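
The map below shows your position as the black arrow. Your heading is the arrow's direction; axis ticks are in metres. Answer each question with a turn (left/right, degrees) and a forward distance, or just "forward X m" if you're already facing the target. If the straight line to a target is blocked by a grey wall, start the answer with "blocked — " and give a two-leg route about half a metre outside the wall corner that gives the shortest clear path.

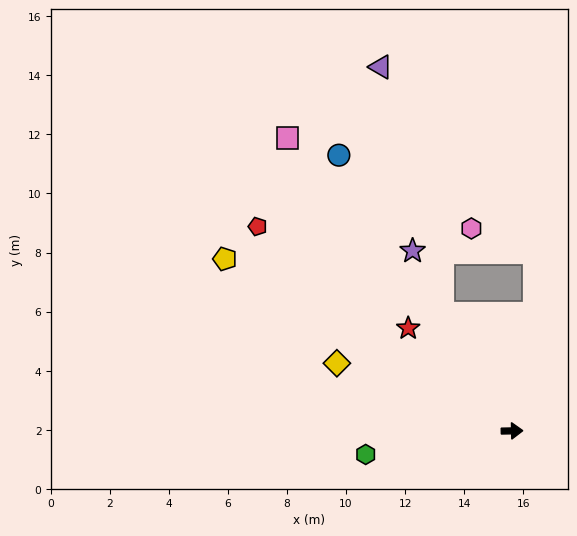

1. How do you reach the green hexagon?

turn right 172°, forward 5.0 m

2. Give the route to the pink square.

turn left 126°, forward 12.5 m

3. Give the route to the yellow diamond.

turn left 158°, forward 6.4 m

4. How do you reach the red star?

turn left 134°, forward 4.9 m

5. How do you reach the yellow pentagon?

turn left 148°, forward 11.3 m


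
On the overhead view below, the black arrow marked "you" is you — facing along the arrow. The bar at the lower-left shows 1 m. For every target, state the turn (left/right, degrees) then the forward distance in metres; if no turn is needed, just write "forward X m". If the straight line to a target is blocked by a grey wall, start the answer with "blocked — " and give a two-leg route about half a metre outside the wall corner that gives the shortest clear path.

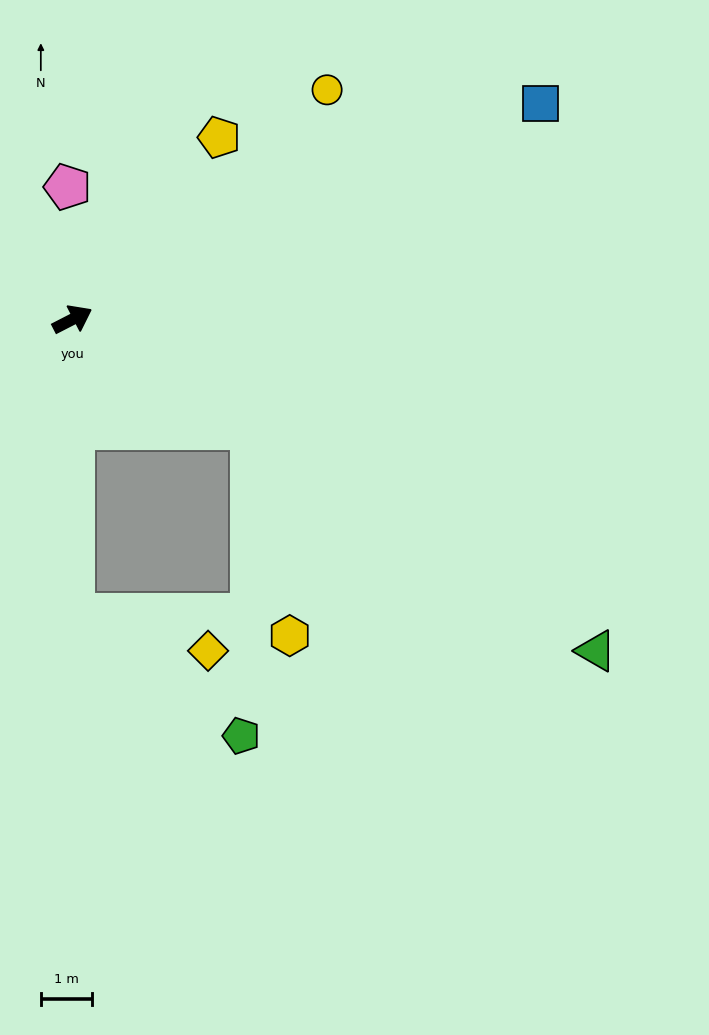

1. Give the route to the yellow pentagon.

turn left 24°, forward 4.6 m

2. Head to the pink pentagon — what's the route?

turn left 65°, forward 2.6 m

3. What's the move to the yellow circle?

turn left 15°, forward 6.7 m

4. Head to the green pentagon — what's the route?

blocked — turn right 117°, forward 5.8 m, then turn left 54°, forward 4.1 m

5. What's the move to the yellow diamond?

blocked — turn right 117°, forward 5.8 m, then turn left 75°, forward 2.8 m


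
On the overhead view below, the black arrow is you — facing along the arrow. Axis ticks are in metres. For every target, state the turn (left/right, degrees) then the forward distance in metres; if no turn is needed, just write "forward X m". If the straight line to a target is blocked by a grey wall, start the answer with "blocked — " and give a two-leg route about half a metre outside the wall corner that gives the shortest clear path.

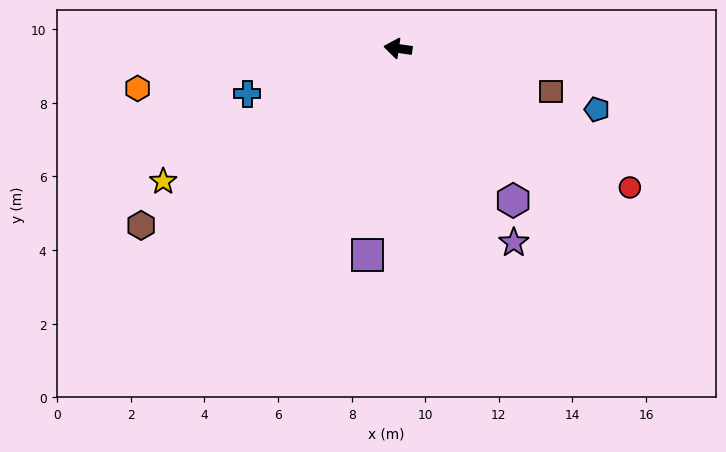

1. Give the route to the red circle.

turn left 157°, forward 7.3 m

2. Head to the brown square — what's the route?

turn left 172°, forward 4.3 m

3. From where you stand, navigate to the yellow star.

turn left 38°, forward 7.3 m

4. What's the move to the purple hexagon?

turn left 135°, forward 5.2 m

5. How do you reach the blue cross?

turn left 25°, forward 4.3 m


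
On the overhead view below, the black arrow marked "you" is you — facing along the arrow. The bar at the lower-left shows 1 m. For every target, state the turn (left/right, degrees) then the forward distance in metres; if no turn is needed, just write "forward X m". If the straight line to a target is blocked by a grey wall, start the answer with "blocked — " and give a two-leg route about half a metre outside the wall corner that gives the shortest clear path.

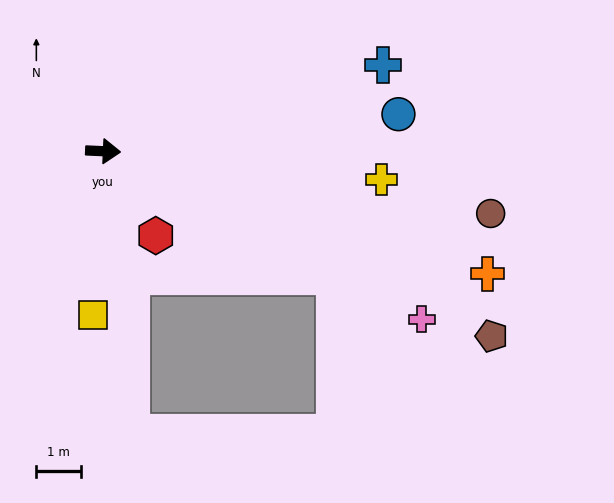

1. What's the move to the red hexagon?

turn right 55°, forward 2.2 m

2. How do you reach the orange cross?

turn right 15°, forward 9.0 m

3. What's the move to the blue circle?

turn left 10°, forward 6.7 m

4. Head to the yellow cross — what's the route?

turn right 3°, forward 6.3 m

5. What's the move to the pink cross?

turn right 25°, forward 8.1 m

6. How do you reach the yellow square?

turn right 91°, forward 3.7 m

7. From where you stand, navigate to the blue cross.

turn left 20°, forward 6.5 m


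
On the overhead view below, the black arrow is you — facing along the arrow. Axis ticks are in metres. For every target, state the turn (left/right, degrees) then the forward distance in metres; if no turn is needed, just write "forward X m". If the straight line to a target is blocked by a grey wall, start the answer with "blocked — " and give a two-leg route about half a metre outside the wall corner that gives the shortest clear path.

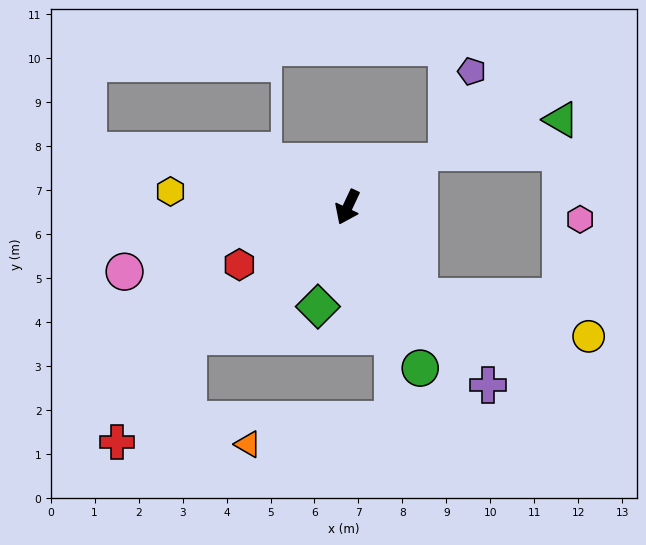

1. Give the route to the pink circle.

turn right 49°, forward 5.3 m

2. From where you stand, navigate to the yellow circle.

blocked — turn left 64°, forward 2.6 m, then turn left 38°, forward 4.0 m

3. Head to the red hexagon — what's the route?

turn right 37°, forward 2.8 m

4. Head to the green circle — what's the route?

turn left 49°, forward 4.0 m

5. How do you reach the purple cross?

turn left 64°, forward 5.2 m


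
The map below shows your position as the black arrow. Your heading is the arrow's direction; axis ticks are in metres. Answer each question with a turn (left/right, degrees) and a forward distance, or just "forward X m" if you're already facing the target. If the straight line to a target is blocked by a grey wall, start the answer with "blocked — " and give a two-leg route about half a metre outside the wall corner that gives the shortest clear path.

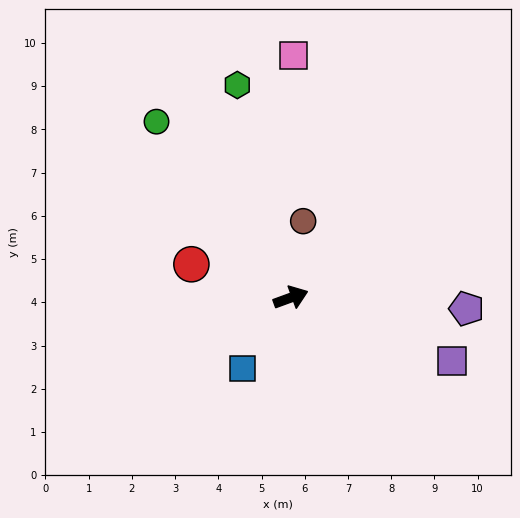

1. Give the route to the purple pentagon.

turn right 24°, forward 4.1 m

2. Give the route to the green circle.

turn left 107°, forward 5.1 m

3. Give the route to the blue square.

turn right 144°, forward 2.0 m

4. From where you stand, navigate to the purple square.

turn right 42°, forward 4.0 m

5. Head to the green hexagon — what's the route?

turn left 84°, forward 5.1 m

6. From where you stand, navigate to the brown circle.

turn left 61°, forward 1.8 m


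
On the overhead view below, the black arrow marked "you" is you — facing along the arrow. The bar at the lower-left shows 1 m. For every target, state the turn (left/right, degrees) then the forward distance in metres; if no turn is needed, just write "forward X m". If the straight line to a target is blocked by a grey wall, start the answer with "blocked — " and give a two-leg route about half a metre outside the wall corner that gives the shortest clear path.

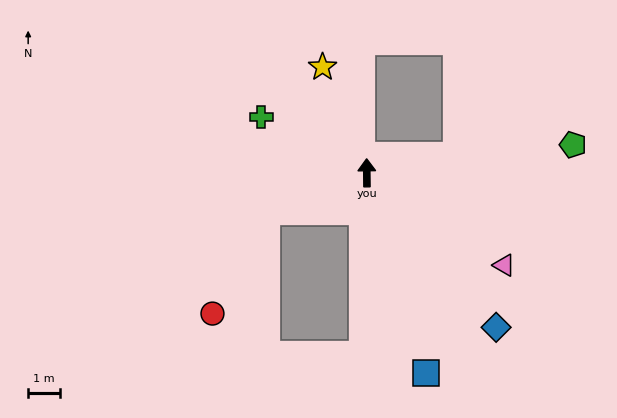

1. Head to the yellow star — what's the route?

turn left 22°, forward 3.6 m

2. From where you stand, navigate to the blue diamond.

turn right 141°, forward 6.3 m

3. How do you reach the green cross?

turn left 61°, forward 3.7 m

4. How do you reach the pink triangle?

turn right 125°, forward 5.2 m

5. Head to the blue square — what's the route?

turn right 164°, forward 6.5 m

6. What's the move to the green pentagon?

turn right 83°, forward 6.5 m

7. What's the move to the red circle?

blocked — turn left 111°, forward 3.4 m, then turn left 40°, forward 3.6 m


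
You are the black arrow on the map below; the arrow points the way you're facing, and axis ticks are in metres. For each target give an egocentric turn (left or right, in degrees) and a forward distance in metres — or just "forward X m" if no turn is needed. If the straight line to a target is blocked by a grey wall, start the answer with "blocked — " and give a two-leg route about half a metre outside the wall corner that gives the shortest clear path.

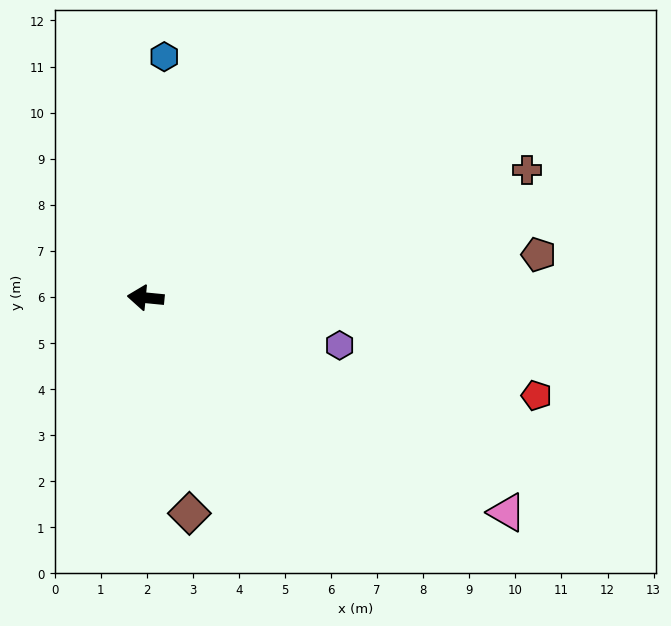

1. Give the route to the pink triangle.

turn left 155°, forward 9.1 m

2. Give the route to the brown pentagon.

turn right 168°, forward 8.6 m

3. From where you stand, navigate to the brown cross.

turn right 156°, forward 8.7 m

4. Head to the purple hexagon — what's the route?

turn left 172°, forward 4.3 m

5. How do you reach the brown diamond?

turn left 107°, forward 4.8 m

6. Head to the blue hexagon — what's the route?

turn right 89°, forward 5.3 m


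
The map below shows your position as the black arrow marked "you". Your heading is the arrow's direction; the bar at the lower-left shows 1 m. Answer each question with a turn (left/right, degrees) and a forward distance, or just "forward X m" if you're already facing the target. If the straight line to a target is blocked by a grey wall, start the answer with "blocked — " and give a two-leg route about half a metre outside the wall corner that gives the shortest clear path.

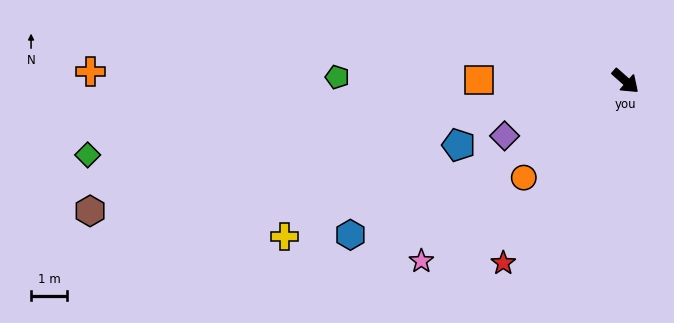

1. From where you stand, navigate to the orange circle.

turn right 95°, forward 3.9 m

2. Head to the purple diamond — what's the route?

turn right 114°, forward 3.7 m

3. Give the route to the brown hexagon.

turn right 125°, forward 15.2 m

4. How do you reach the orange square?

turn right 139°, forward 4.1 m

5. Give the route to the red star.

turn right 82°, forward 6.1 m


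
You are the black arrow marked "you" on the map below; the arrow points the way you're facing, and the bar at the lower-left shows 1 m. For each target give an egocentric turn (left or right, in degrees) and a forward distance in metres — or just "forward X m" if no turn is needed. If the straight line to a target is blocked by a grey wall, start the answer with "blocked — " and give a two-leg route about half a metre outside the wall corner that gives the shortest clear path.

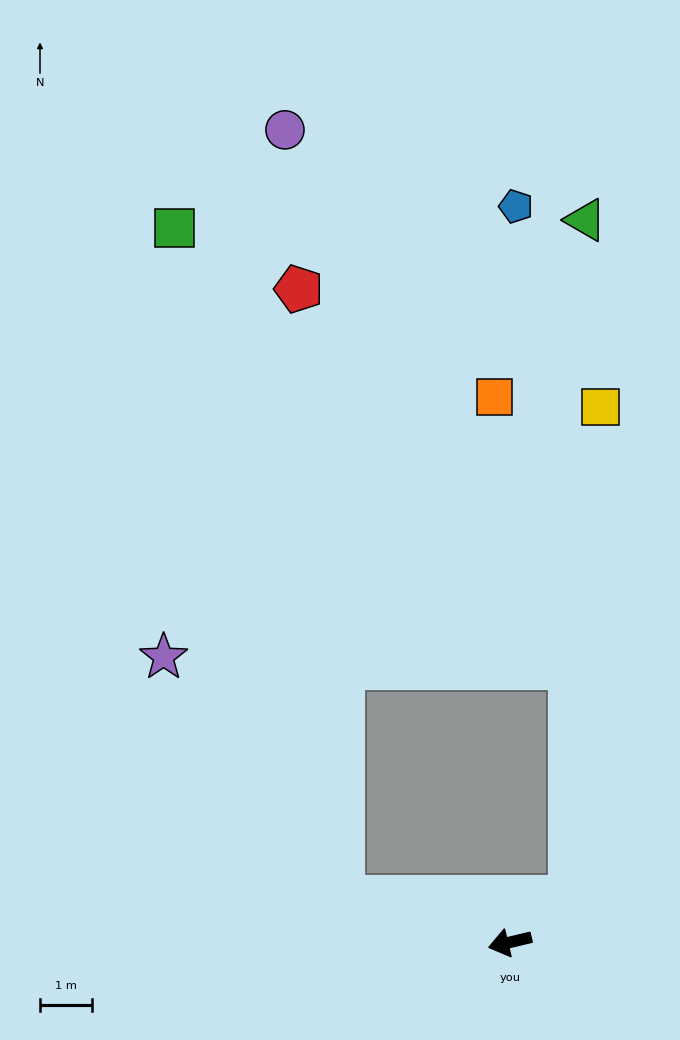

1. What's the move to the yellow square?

blocked — turn right 156°, forward 1.5 m, then turn left 49°, forward 9.5 m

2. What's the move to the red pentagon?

blocked — turn right 28°, forward 3.4 m, then turn right 71°, forward 11.8 m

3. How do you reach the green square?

blocked — turn right 28°, forward 3.4 m, then turn right 61°, forward 13.4 m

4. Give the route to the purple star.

blocked — turn right 28°, forward 3.4 m, then turn right 39°, forward 5.8 m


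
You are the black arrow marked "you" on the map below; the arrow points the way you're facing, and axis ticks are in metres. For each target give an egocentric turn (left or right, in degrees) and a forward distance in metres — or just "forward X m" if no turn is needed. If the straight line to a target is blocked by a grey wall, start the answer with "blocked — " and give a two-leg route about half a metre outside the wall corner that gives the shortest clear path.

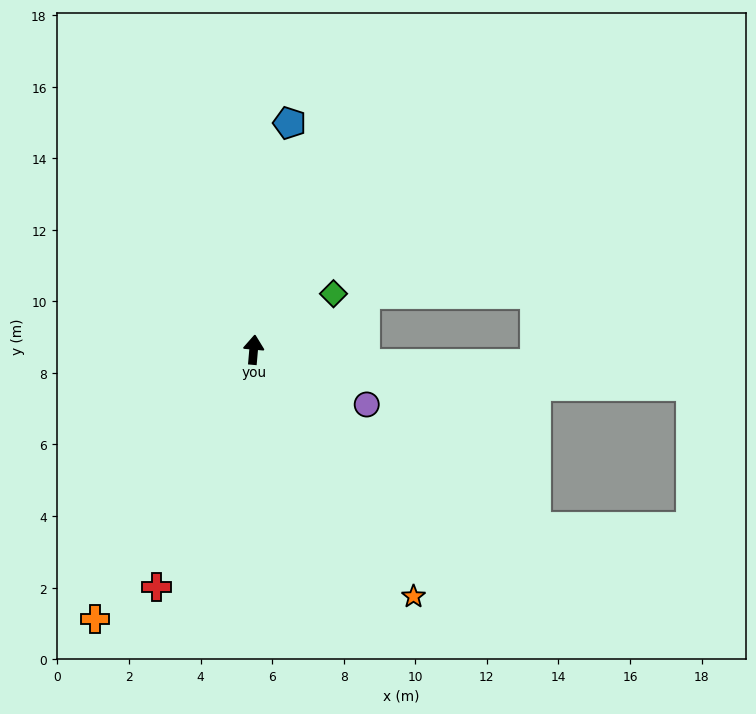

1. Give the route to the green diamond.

turn right 50°, forward 2.7 m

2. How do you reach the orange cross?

turn left 154°, forward 8.7 m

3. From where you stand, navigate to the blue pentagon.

turn right 4°, forward 6.4 m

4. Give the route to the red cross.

turn left 163°, forward 7.2 m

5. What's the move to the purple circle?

turn right 111°, forward 3.5 m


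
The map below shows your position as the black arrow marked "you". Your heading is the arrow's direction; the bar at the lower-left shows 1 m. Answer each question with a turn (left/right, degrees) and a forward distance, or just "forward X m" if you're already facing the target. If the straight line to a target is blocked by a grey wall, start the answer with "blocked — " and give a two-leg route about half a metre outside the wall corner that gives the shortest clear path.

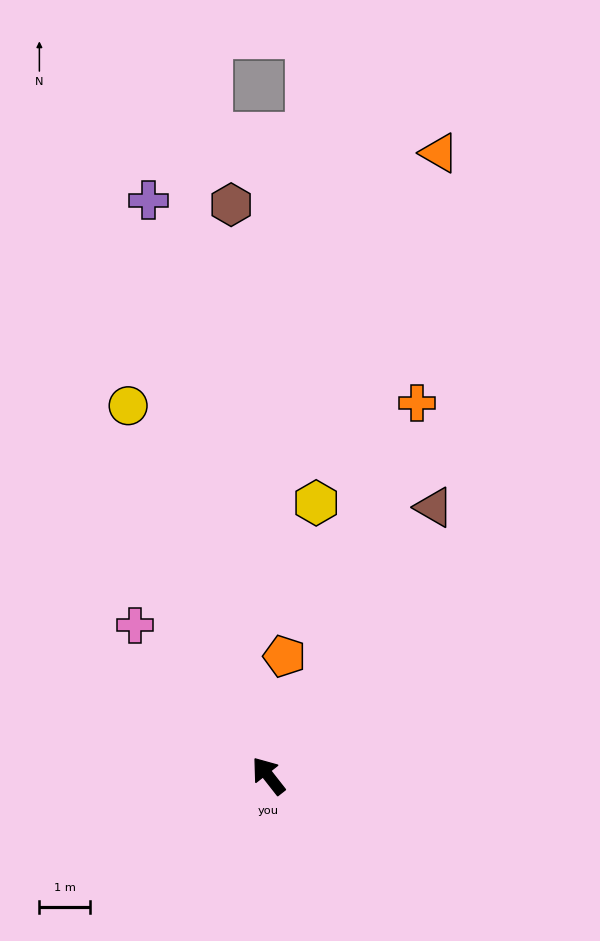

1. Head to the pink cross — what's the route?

turn left 3°, forward 4.0 m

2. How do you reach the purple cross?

turn right 26°, forward 11.7 m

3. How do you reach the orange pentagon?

turn right 46°, forward 2.4 m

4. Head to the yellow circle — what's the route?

turn right 17°, forward 7.8 m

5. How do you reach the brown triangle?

turn right 70°, forward 6.3 m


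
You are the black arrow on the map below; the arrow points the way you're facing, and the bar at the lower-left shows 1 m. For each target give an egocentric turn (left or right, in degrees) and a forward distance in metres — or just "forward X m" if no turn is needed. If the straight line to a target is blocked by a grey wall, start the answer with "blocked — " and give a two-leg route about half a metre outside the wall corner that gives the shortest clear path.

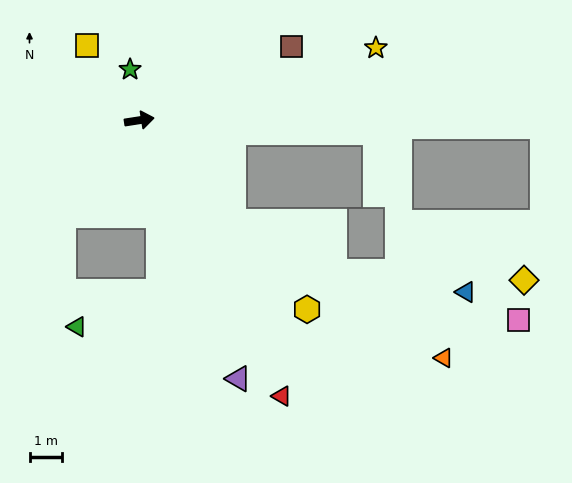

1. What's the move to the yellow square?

turn left 116°, forward 2.8 m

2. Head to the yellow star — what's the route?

turn left 8°, forward 7.6 m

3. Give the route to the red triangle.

turn right 72°, forward 9.6 m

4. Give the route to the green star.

turn left 91°, forward 1.6 m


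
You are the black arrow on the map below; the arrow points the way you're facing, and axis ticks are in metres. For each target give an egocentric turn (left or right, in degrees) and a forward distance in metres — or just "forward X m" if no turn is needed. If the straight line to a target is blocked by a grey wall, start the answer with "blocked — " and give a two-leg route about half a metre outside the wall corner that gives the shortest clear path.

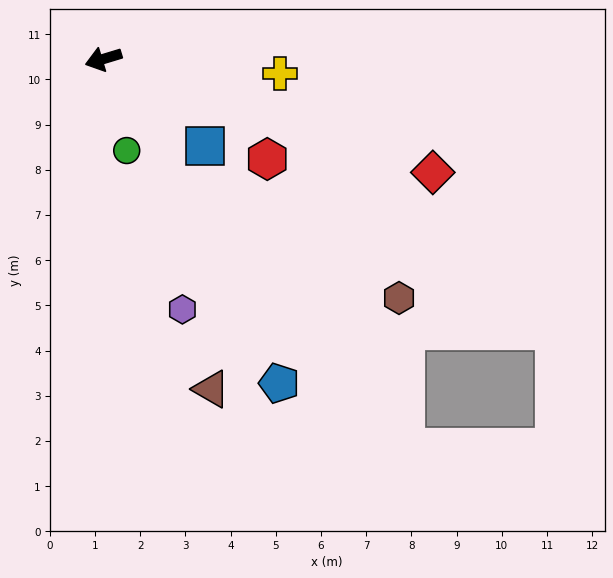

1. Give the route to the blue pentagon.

turn left 102°, forward 8.2 m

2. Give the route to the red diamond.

turn left 144°, forward 7.7 m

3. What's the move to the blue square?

turn left 123°, forward 3.0 m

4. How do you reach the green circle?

turn left 87°, forward 2.1 m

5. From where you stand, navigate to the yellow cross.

turn left 158°, forward 3.9 m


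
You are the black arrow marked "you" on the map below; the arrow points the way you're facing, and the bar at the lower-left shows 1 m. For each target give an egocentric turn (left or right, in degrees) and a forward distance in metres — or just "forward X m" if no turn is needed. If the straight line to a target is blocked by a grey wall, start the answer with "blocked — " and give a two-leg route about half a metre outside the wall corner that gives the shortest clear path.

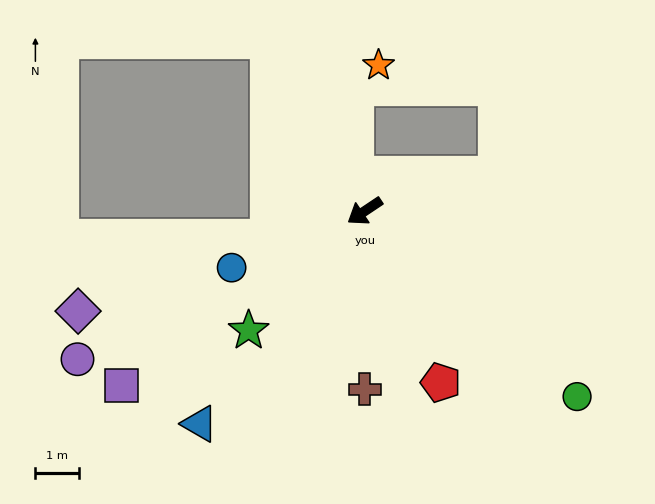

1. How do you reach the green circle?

turn left 105°, forward 6.5 m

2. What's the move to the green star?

turn left 12°, forward 3.8 m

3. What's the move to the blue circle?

turn right 11°, forward 3.3 m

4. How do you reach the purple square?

forward 6.8 m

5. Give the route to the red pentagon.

turn left 80°, forward 4.3 m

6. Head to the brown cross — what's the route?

turn left 56°, forward 4.1 m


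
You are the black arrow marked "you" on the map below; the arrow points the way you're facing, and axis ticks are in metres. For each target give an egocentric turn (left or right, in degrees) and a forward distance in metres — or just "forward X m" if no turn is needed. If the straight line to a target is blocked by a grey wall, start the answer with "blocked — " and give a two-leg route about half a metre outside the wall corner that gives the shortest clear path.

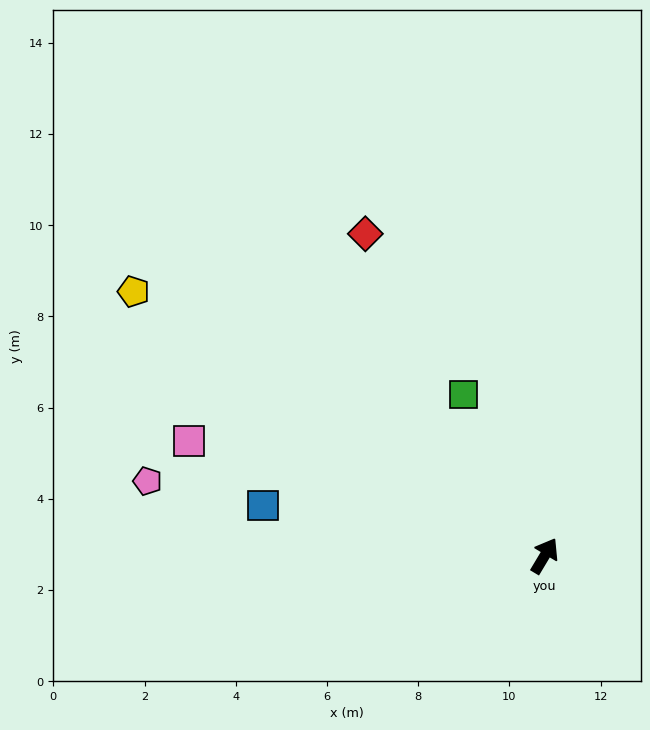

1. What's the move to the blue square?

turn left 111°, forward 6.3 m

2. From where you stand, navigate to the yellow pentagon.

turn left 88°, forward 10.7 m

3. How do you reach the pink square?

turn left 103°, forward 8.2 m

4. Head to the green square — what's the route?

turn left 58°, forward 4.0 m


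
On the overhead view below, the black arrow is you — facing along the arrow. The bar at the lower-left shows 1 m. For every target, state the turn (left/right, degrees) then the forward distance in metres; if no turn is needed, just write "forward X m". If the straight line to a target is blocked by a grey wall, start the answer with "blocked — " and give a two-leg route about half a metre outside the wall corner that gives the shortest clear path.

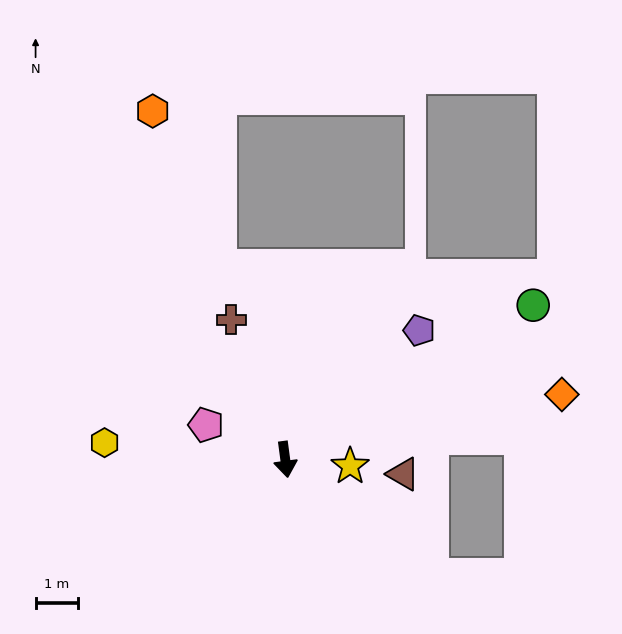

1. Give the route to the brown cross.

turn right 167°, forward 3.6 m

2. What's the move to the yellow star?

turn left 77°, forward 1.6 m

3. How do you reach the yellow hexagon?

turn right 103°, forward 4.3 m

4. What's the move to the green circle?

turn left 114°, forward 7.0 m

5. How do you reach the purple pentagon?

turn left 126°, forward 4.4 m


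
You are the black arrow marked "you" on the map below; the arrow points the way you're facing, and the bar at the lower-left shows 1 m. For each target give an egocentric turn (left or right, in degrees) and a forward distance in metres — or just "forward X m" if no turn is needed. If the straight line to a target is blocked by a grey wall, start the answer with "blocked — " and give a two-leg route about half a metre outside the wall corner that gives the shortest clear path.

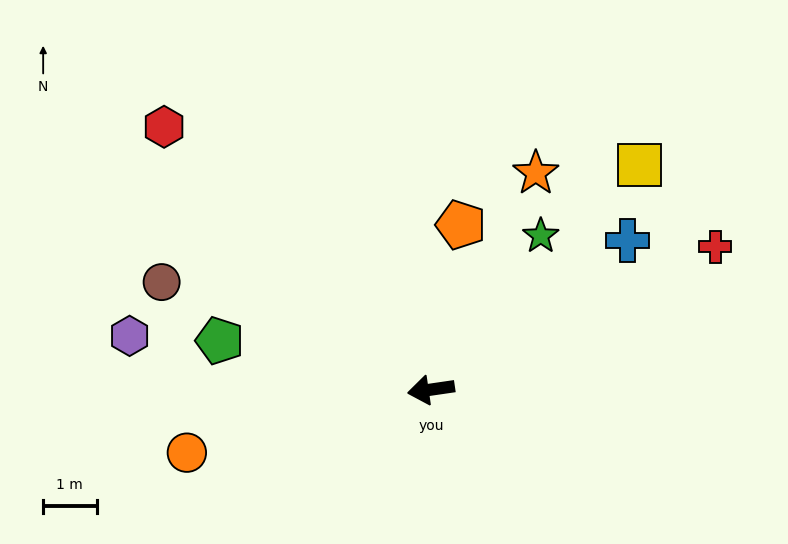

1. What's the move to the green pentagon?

turn right 21°, forward 4.1 m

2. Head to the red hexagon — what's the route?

turn right 53°, forward 7.0 m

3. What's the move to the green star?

turn right 134°, forward 3.5 m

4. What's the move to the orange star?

turn right 124°, forward 4.5 m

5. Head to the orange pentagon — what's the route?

turn right 109°, forward 3.1 m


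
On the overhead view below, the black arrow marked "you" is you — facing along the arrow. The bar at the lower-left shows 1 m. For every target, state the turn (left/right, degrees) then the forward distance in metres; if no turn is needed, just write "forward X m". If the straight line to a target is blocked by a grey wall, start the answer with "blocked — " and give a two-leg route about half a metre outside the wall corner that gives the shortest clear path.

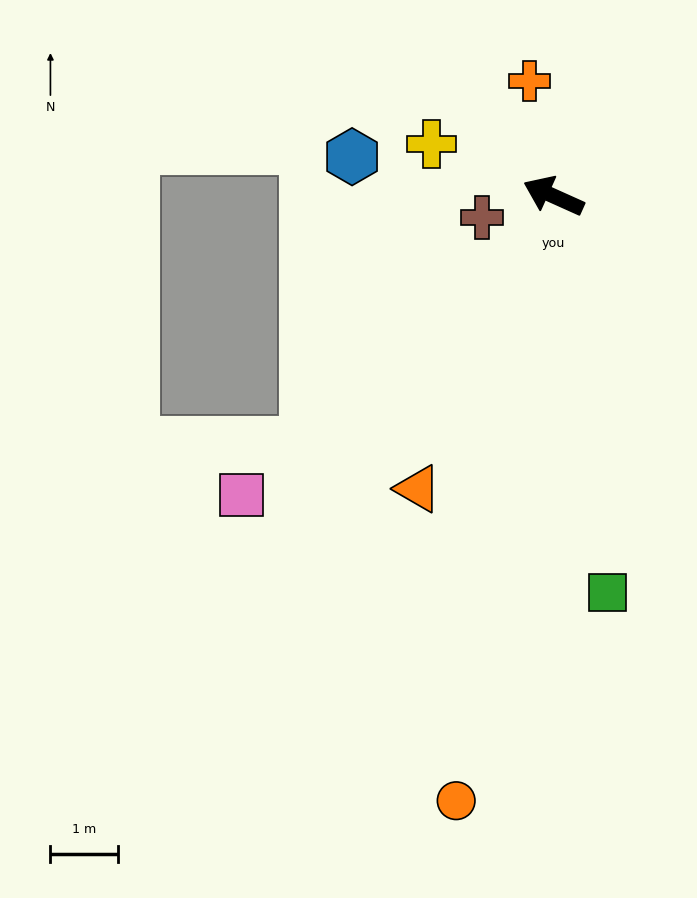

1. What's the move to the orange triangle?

turn left 89°, forward 4.8 m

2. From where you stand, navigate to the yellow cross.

forward 2.0 m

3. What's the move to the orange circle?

turn left 105°, forward 9.1 m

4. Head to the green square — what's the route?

turn left 122°, forward 5.9 m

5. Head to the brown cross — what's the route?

turn left 41°, forward 1.1 m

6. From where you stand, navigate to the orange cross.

turn right 54°, forward 1.7 m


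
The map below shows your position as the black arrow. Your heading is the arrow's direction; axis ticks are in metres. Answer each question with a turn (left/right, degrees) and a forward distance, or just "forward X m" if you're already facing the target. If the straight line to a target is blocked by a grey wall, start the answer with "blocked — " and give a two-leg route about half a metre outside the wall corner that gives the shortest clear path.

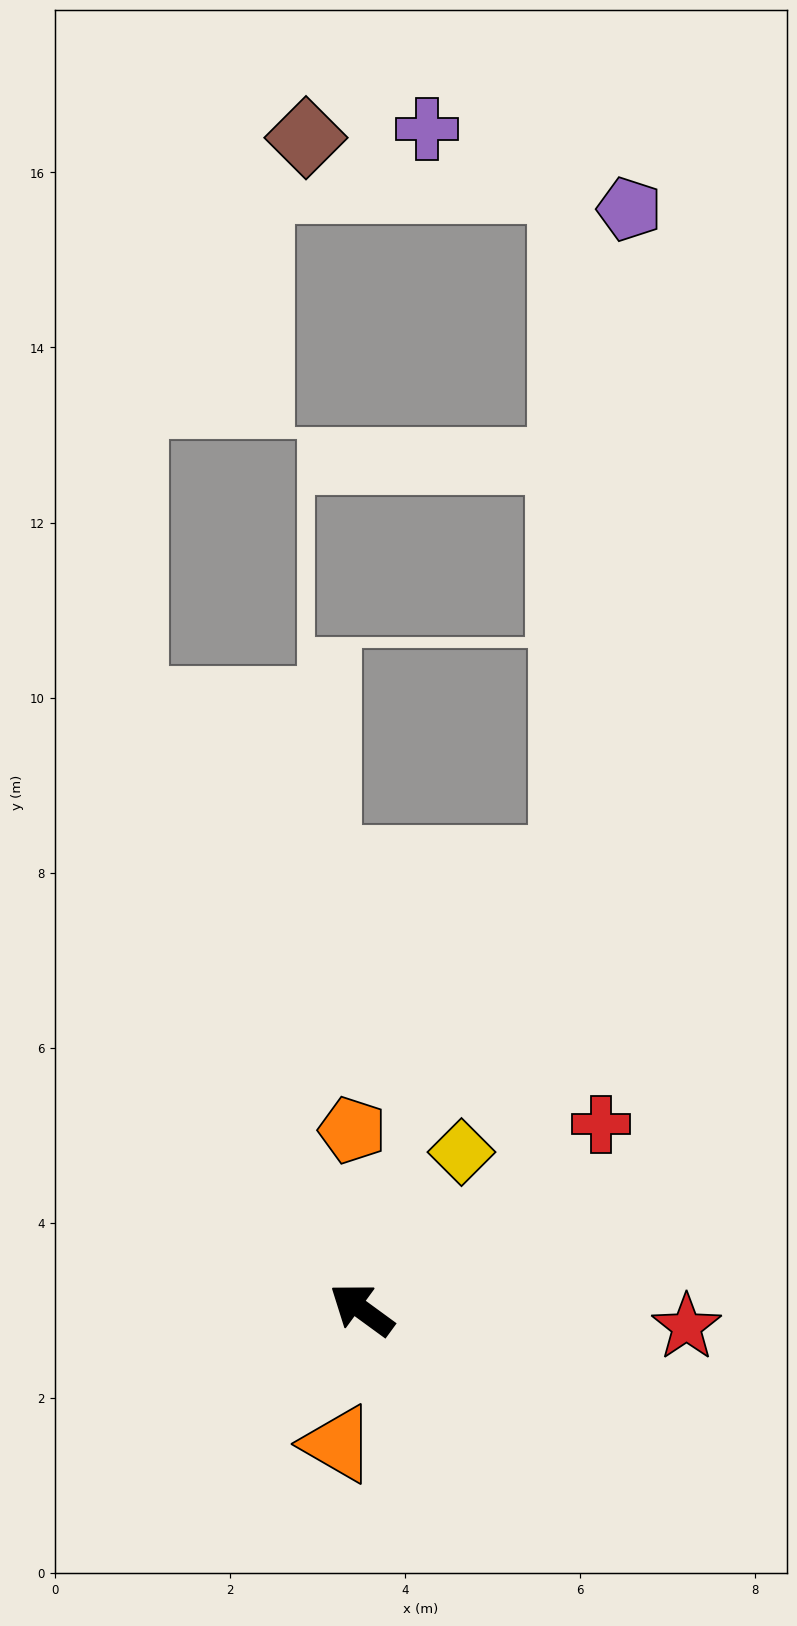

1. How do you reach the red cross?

turn right 106°, forward 3.5 m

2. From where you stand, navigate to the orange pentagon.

turn right 51°, forward 2.1 m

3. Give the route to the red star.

turn right 147°, forward 3.7 m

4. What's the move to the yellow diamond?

turn right 86°, forward 2.1 m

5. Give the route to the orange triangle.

turn left 116°, forward 1.6 m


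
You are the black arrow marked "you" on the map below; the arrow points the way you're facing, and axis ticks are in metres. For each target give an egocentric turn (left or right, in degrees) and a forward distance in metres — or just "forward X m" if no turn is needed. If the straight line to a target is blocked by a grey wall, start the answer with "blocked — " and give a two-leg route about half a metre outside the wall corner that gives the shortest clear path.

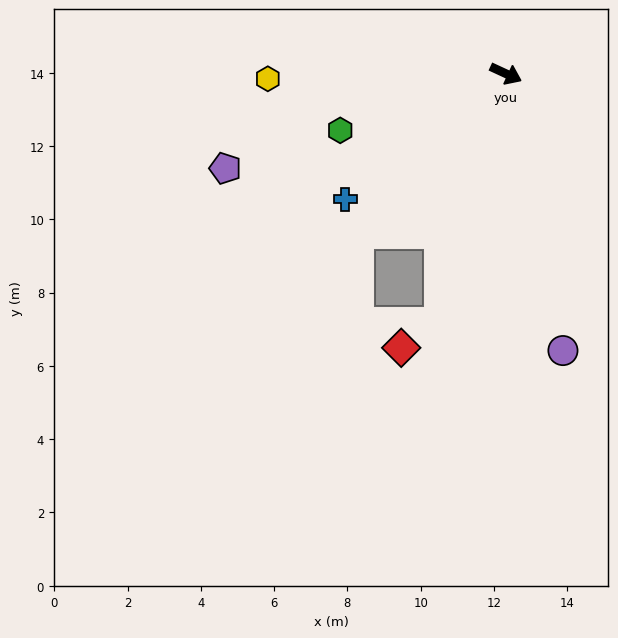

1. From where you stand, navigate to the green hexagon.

turn right 136°, forward 4.8 m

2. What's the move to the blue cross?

turn right 117°, forward 5.6 m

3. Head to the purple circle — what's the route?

turn right 54°, forward 7.7 m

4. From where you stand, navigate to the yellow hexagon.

turn right 154°, forward 6.5 m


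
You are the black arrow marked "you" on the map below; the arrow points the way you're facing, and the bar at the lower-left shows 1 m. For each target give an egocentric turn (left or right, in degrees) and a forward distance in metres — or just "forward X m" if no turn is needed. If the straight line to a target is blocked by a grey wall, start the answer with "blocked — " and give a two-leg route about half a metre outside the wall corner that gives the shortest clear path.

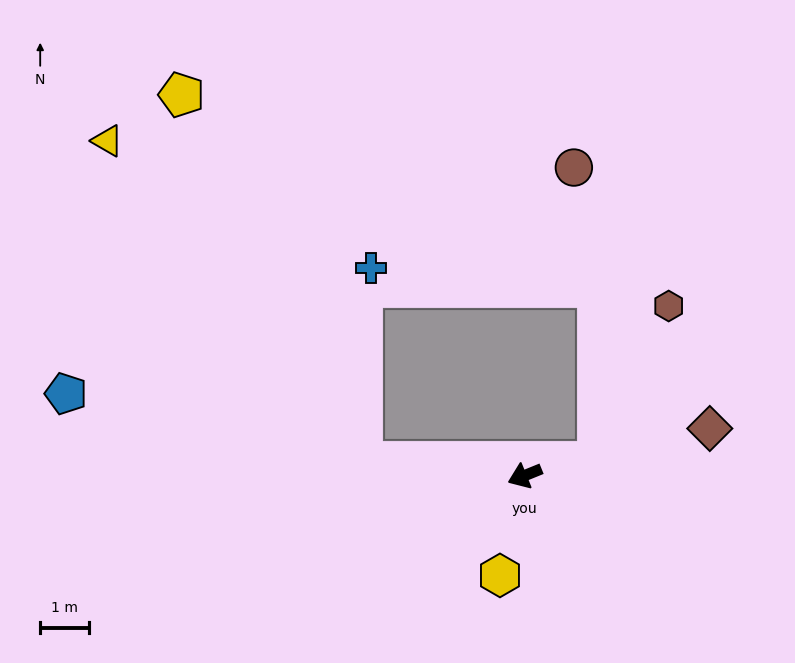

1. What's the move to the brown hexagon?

blocked — turn left 169°, forward 1.5 m, then turn left 54°, forward 3.5 m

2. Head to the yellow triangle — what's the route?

blocked — turn right 27°, forward 3.4 m, then turn right 47°, forward 8.5 m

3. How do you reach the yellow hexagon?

turn left 54°, forward 2.1 m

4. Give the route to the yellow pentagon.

blocked — turn right 27°, forward 3.4 m, then turn right 59°, forward 8.5 m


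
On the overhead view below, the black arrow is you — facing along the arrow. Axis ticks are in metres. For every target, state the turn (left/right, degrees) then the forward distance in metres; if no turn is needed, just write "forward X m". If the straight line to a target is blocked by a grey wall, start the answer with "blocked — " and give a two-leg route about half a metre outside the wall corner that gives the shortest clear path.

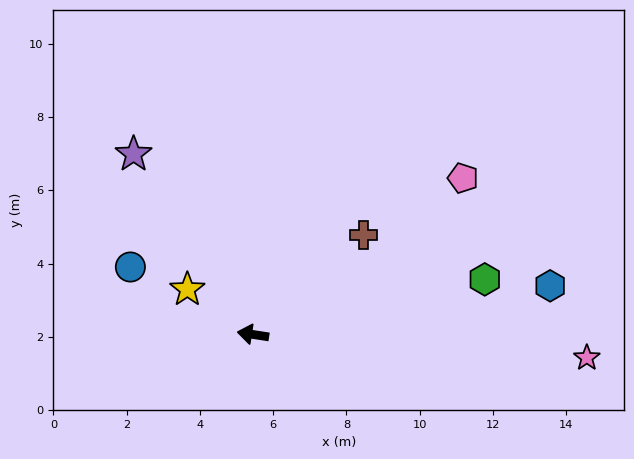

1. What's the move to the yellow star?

turn right 26°, forward 2.2 m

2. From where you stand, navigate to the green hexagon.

turn right 158°, forward 6.5 m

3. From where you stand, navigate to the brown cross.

turn right 129°, forward 4.1 m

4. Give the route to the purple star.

turn right 48°, forward 5.9 m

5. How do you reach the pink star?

turn right 175°, forward 9.1 m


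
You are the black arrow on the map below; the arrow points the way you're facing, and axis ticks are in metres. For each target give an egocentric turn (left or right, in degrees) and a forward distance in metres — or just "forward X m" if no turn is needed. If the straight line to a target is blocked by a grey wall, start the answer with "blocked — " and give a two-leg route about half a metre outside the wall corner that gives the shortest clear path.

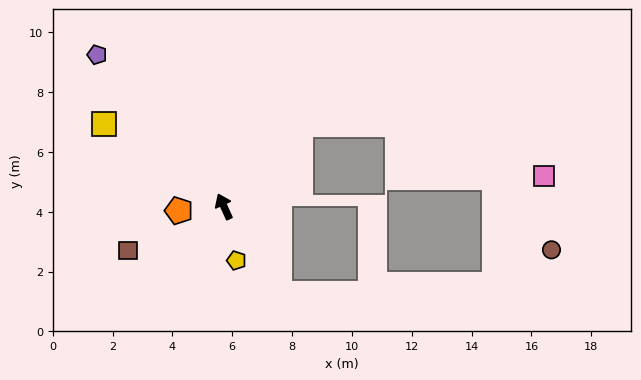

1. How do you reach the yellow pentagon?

turn left 169°, forward 1.9 m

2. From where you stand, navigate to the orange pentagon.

turn left 71°, forward 1.5 m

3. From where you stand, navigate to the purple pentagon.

turn left 15°, forward 6.6 m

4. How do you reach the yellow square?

turn left 31°, forward 4.9 m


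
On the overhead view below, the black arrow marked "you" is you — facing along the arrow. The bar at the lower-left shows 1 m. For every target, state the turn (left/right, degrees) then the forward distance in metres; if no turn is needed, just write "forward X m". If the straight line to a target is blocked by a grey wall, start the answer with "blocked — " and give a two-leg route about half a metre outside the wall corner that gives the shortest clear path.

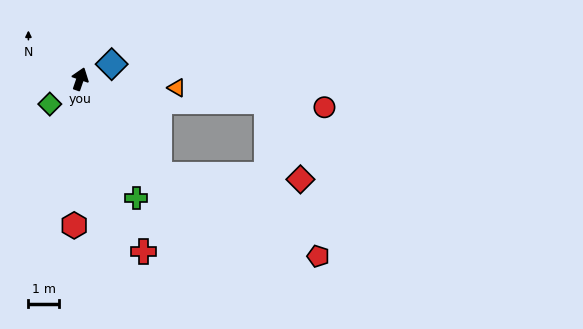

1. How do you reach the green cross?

turn right 136°, forward 4.3 m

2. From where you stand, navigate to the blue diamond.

turn right 46°, forward 1.1 m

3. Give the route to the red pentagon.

blocked — turn right 121°, forward 4.1 m, then turn left 23°, forward 5.8 m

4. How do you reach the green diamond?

turn left 149°, forward 1.3 m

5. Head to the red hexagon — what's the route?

turn right 163°, forward 4.8 m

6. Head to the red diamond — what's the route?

blocked — turn right 121°, forward 4.1 m, then turn left 48°, forward 4.6 m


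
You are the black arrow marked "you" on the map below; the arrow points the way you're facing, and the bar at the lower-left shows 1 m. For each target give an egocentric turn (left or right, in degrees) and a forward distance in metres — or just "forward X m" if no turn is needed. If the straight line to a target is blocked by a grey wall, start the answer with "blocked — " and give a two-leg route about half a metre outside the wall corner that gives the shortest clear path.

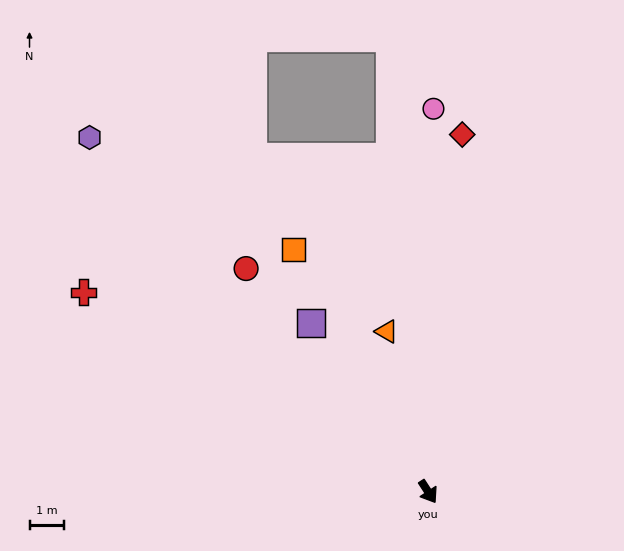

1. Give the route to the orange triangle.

turn left 162°, forward 4.8 m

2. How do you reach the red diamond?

turn left 142°, forward 10.5 m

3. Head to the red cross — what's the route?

turn right 153°, forward 11.6 m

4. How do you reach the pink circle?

turn left 146°, forward 11.2 m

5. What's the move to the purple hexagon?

turn right 169°, forward 14.3 m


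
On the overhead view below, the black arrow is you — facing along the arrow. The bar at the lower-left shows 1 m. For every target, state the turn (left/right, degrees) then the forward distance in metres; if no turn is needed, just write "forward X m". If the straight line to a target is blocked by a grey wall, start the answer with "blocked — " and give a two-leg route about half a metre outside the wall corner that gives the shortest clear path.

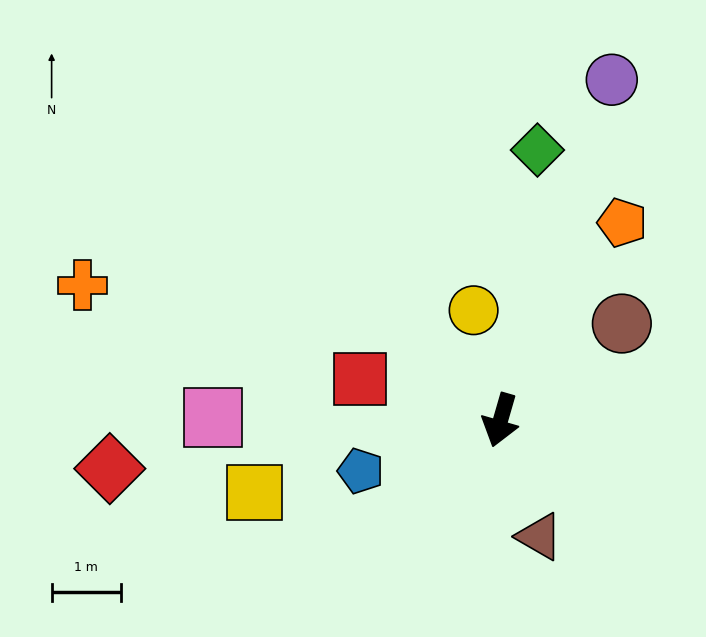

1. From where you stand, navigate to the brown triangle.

turn left 35°, forward 1.8 m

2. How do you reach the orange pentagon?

turn left 164°, forward 3.3 m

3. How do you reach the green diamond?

turn right 172°, forward 3.9 m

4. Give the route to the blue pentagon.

turn right 54°, forward 2.1 m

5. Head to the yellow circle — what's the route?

turn right 150°, forward 1.6 m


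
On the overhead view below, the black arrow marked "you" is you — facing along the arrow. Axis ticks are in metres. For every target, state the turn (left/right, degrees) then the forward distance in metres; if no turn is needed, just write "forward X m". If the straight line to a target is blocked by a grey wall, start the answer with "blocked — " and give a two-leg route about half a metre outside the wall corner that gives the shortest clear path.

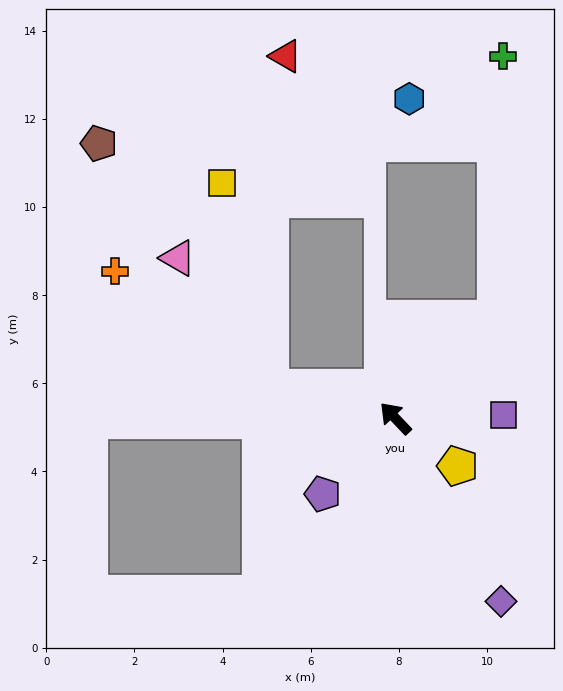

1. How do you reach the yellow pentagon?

turn right 171°, forward 1.8 m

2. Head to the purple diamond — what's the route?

turn left 166°, forward 4.8 m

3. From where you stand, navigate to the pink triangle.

blocked — turn left 33°, forward 2.9 m, then turn right 41°, forward 3.6 m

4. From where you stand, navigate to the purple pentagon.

turn left 93°, forward 2.4 m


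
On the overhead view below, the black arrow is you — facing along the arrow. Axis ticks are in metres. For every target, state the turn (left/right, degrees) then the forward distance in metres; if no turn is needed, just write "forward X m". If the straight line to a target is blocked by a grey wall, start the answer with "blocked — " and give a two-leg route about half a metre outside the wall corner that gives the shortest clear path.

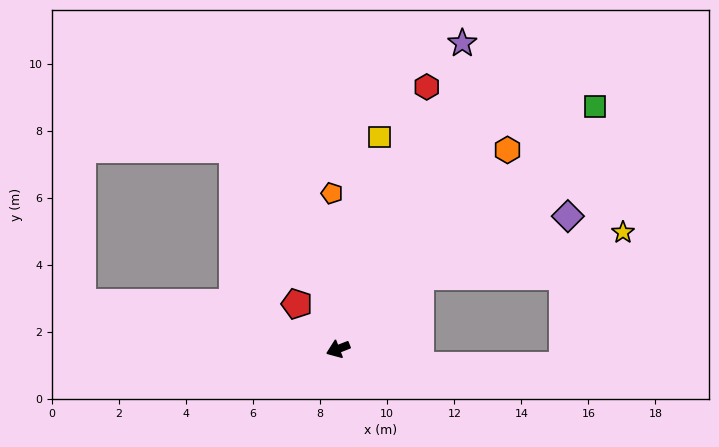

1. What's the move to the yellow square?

turn right 122°, forward 6.4 m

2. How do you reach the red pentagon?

turn right 69°, forward 1.8 m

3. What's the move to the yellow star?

blocked — turn right 159°, forward 3.3 m, then turn right 30°, forward 6.2 m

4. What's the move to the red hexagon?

turn right 130°, forward 8.3 m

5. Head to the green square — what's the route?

turn right 158°, forward 10.5 m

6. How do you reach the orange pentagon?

turn right 109°, forward 4.6 m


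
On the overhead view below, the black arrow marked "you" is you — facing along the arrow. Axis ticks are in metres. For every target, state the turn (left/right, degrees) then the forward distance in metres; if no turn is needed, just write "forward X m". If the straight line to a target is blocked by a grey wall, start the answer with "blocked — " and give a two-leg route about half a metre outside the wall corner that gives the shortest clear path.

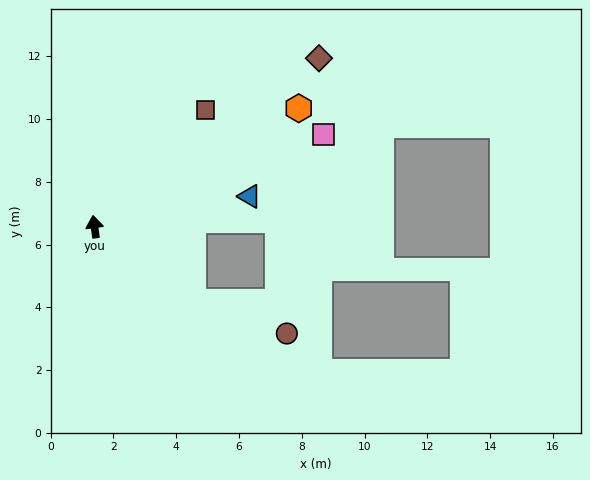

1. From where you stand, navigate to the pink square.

turn right 76°, forward 7.9 m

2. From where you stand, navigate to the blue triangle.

turn right 87°, forward 5.0 m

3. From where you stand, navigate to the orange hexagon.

turn right 68°, forward 7.5 m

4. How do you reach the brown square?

turn right 51°, forward 5.1 m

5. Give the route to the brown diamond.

turn right 61°, forward 8.9 m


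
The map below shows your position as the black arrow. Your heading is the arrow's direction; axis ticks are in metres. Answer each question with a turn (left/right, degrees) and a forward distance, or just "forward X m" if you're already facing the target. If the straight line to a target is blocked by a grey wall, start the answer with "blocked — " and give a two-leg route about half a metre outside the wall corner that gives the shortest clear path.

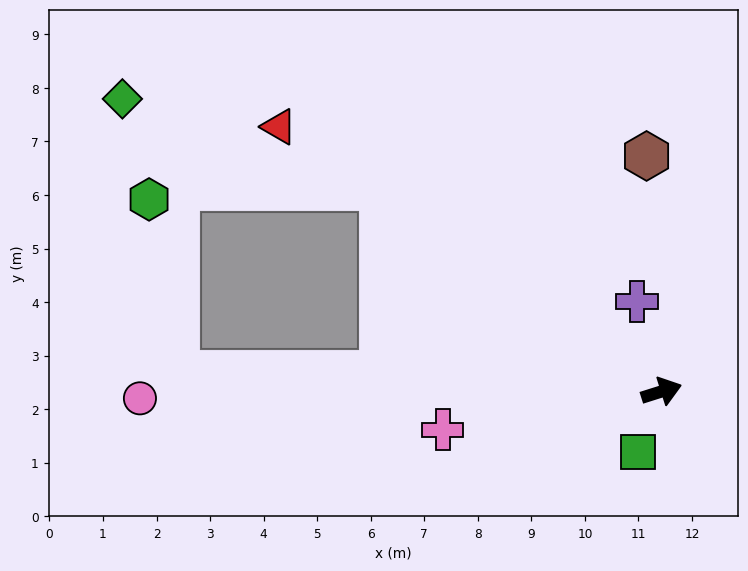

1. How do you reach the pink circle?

turn left 163°, forward 9.7 m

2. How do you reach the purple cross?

turn left 88°, forward 1.7 m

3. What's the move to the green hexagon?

blocked — turn left 160°, forward 9.1 m, then turn right 78°, forward 3.3 m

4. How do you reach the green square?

turn right 129°, forward 1.2 m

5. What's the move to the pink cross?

turn left 172°, forward 4.2 m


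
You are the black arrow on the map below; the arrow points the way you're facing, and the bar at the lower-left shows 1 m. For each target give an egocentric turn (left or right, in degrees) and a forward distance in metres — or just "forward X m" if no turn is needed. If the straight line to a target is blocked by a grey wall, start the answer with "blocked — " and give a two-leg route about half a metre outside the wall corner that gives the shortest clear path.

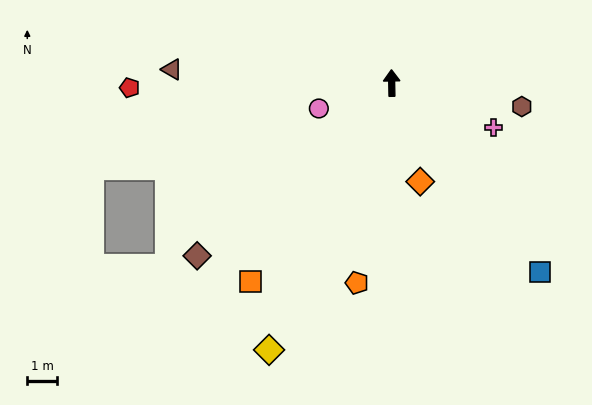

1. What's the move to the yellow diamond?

turn left 154°, forward 9.9 m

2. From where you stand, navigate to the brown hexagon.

turn right 101°, forward 4.5 m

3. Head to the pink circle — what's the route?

turn left 108°, forward 2.6 m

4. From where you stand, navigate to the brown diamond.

turn left 131°, forward 8.8 m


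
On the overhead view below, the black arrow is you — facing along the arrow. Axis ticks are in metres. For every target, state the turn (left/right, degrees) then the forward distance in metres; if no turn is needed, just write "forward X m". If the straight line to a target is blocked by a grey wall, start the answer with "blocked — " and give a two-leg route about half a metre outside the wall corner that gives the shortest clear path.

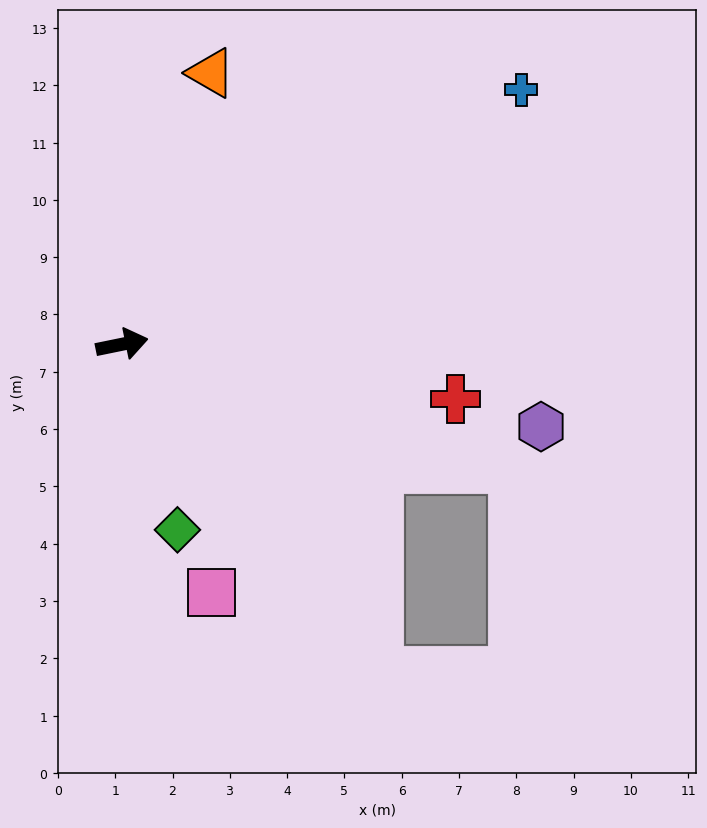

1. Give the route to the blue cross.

turn left 21°, forward 8.3 m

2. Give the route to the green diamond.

turn right 85°, forward 3.4 m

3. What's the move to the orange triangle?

turn left 60°, forward 5.0 m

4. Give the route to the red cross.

turn right 21°, forward 5.9 m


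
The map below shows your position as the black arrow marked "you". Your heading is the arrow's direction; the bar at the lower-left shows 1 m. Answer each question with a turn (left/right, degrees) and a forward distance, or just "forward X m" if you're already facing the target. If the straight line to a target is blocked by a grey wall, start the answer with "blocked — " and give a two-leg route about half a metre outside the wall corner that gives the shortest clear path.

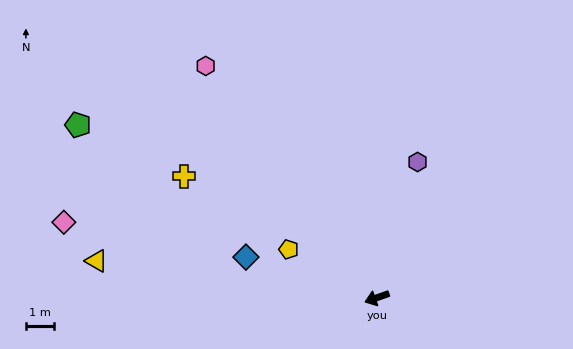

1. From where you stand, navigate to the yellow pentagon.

turn right 48°, forward 3.6 m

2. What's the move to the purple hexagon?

turn right 126°, forward 5.0 m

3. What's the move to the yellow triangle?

turn right 27°, forward 10.1 m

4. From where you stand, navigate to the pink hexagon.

turn right 73°, forward 10.3 m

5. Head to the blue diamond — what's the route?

turn right 37°, forward 4.9 m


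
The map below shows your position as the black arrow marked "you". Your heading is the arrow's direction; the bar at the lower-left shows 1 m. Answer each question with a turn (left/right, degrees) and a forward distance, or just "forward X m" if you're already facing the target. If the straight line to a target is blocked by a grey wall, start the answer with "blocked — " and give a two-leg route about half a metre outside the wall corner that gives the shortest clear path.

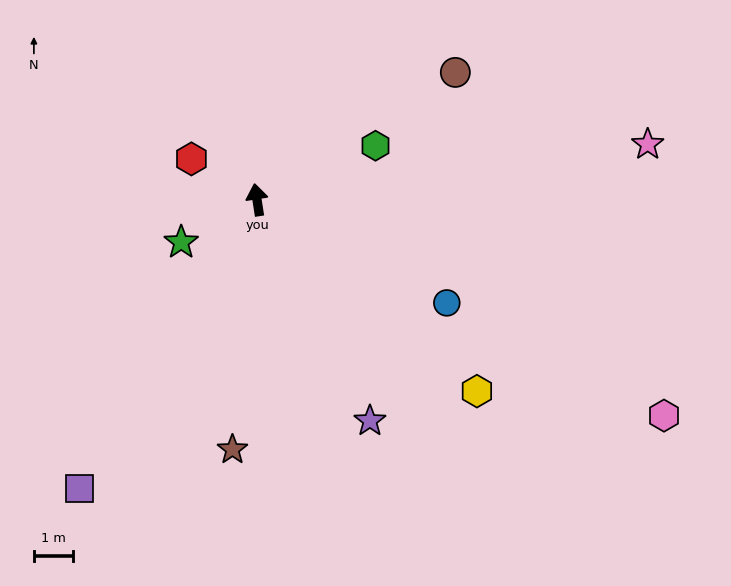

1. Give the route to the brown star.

turn left 166°, forward 6.4 m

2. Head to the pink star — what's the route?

turn right 91°, forward 10.0 m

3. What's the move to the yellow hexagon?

turn right 140°, forward 7.4 m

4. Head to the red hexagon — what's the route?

turn left 49°, forward 2.0 m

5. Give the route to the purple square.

turn left 140°, forward 8.6 m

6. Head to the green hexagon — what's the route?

turn right 74°, forward 3.3 m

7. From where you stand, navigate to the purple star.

turn right 162°, forward 6.3 m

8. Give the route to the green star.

turn left 110°, forward 2.2 m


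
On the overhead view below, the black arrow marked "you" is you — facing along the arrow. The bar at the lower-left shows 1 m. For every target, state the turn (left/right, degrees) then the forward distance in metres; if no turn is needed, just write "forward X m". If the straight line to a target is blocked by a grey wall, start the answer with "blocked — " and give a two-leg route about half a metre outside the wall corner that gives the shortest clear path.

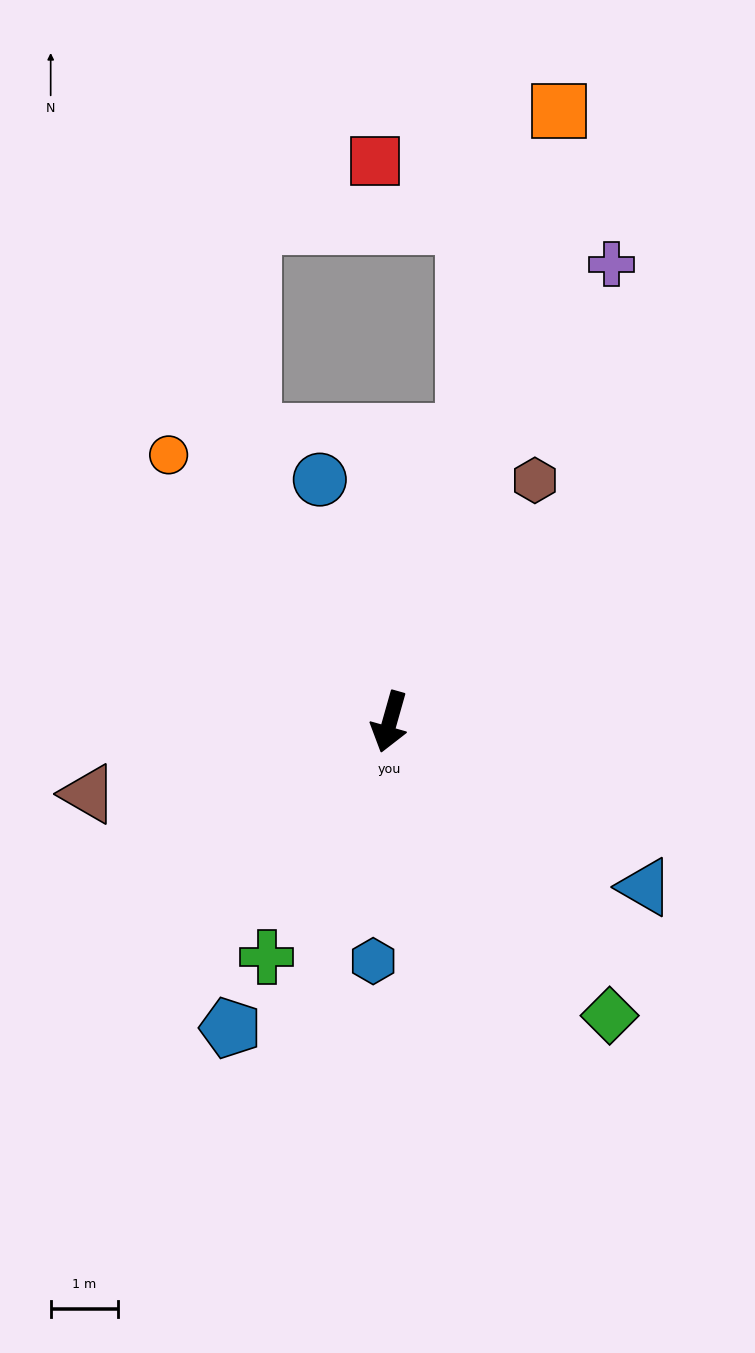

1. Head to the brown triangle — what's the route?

turn right 61°, forward 4.6 m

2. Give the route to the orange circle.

turn right 125°, forward 5.1 m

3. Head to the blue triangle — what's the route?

turn left 73°, forward 4.5 m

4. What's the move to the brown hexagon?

turn left 165°, forward 4.2 m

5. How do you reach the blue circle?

turn right 148°, forward 3.7 m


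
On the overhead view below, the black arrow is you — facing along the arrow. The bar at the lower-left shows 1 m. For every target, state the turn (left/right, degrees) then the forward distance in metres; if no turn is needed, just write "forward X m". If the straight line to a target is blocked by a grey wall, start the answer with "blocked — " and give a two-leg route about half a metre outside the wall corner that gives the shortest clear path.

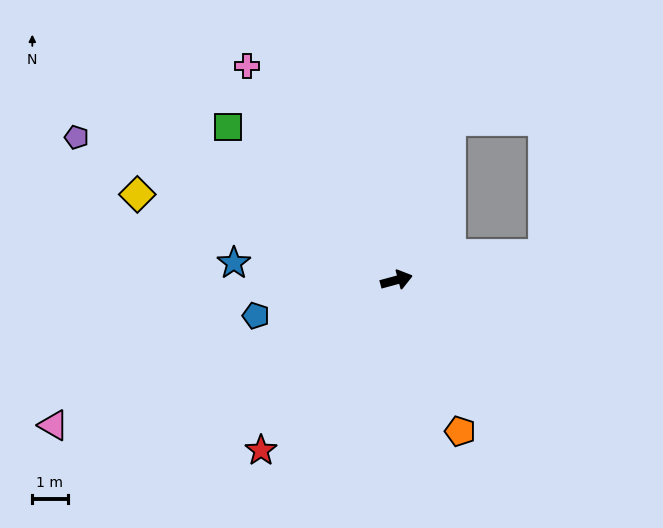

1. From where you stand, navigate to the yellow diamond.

turn left 147°, forward 7.7 m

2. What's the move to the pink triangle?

turn right 172°, forward 10.6 m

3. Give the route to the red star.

turn right 144°, forward 6.2 m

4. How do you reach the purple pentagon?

turn left 141°, forward 9.9 m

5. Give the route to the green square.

turn left 123°, forward 6.5 m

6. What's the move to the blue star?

turn left 159°, forward 4.6 m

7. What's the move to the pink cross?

turn left 110°, forward 7.4 m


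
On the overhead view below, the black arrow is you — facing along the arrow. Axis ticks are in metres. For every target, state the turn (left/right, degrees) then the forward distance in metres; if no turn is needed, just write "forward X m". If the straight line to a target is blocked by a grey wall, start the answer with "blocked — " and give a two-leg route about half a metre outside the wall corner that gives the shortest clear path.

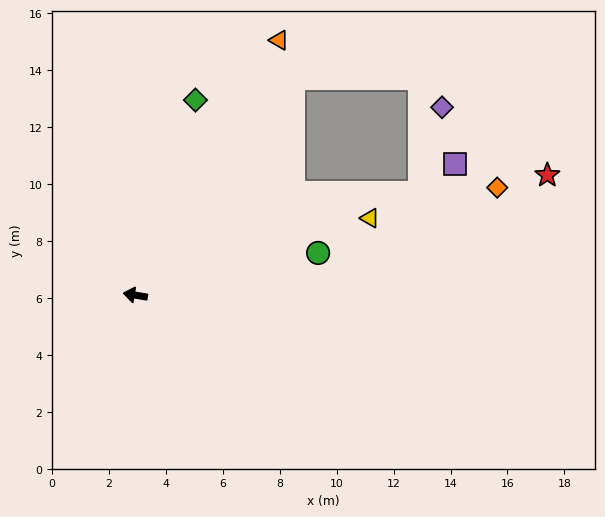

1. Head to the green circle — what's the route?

turn right 157°, forward 6.6 m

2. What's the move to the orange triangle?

turn right 110°, forward 10.3 m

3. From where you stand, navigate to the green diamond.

turn right 98°, forward 7.2 m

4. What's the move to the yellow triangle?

turn right 152°, forward 8.7 m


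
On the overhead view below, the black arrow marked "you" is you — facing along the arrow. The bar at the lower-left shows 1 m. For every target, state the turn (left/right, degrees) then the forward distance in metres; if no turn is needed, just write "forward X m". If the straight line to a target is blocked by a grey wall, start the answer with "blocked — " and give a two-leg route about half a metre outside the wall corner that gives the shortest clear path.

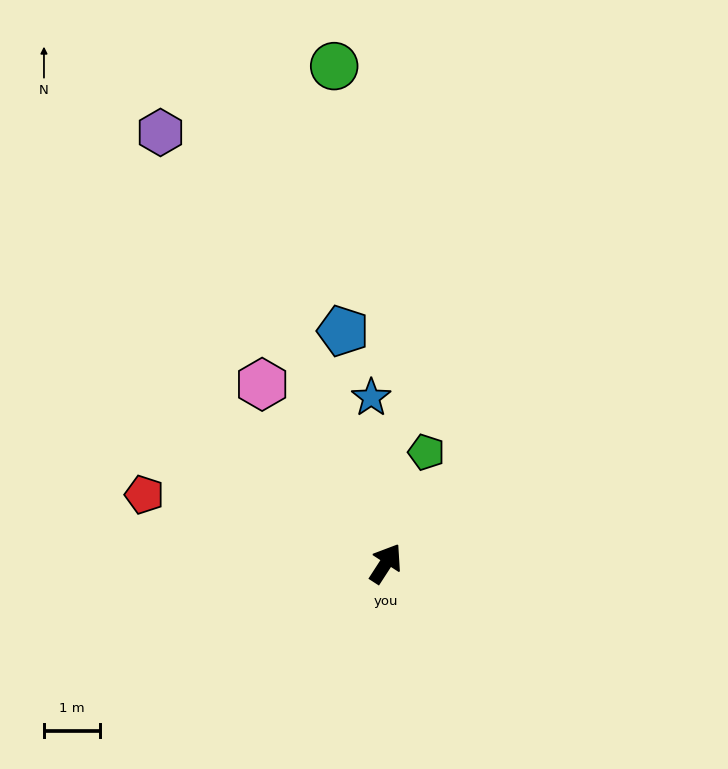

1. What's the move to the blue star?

turn left 38°, forward 3.0 m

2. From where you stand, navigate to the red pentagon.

turn left 107°, forward 4.5 m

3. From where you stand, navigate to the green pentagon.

turn left 13°, forward 2.1 m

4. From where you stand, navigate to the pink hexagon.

turn left 68°, forward 3.9 m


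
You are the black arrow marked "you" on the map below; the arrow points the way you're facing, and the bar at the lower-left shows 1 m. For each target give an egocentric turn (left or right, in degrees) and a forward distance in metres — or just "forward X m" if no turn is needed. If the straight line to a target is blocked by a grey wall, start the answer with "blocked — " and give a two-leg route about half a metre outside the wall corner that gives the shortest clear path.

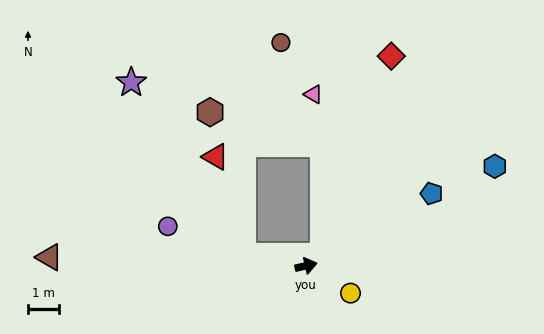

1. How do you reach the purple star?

blocked — turn left 158°, forward 2.1 m, then turn right 48°, forward 6.7 m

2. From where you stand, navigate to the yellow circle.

turn right 45°, forward 1.7 m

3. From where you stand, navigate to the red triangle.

blocked — turn left 158°, forward 2.1 m, then turn right 66°, forward 3.3 m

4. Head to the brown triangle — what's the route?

turn left 165°, forward 8.3 m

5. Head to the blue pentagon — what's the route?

turn left 17°, forward 4.7 m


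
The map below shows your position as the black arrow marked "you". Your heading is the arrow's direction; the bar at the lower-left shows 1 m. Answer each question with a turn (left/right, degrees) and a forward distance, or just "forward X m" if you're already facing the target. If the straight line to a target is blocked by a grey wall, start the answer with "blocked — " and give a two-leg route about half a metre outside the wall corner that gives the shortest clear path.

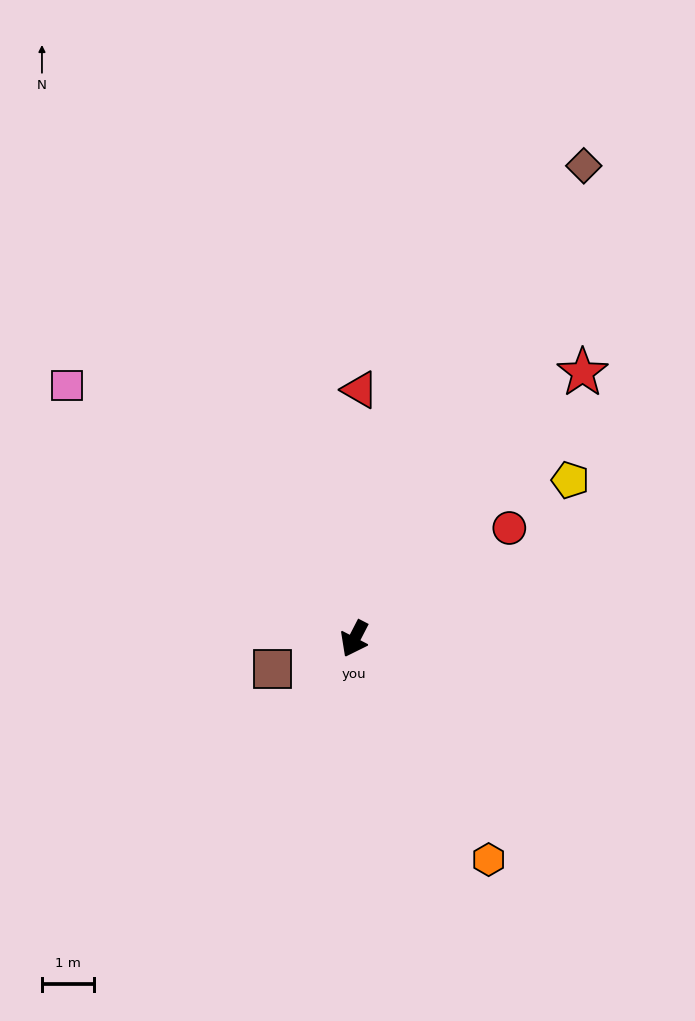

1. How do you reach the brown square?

turn right 42°, forward 1.7 m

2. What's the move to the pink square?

turn right 104°, forward 7.4 m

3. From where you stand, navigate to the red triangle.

turn right 154°, forward 4.8 m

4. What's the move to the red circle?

turn left 153°, forward 3.7 m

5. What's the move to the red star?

turn left 167°, forward 6.7 m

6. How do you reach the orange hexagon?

turn left 59°, forward 5.0 m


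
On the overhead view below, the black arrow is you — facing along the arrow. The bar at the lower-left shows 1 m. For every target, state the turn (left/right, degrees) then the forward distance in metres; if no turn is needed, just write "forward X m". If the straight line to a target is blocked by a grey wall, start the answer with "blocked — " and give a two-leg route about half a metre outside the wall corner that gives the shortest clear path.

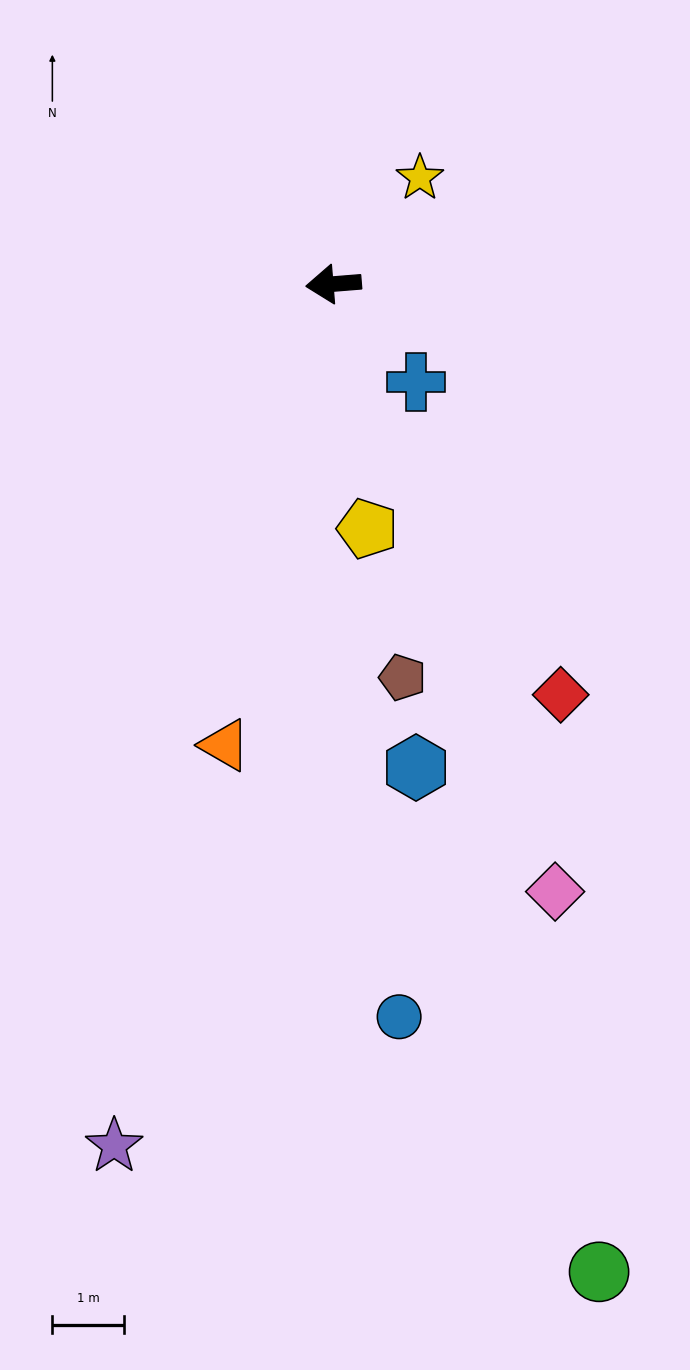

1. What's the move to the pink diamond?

turn left 105°, forward 9.0 m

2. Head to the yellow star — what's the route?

turn right 134°, forward 1.9 m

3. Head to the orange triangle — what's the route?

turn left 72°, forward 6.6 m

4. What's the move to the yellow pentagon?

turn left 93°, forward 3.5 m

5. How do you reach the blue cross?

turn left 125°, forward 1.8 m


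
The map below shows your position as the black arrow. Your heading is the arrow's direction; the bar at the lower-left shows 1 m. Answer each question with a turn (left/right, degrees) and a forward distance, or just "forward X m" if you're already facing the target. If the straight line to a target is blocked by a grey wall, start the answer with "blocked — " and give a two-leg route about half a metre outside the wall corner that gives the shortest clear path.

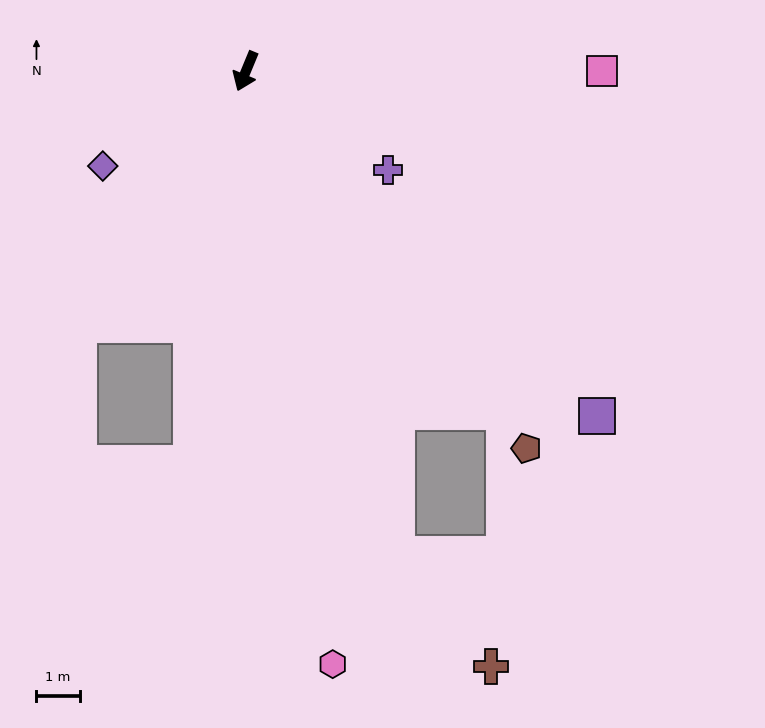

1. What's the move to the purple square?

turn left 68°, forward 11.4 m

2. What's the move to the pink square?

turn left 112°, forward 8.2 m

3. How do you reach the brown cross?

blocked — turn left 40°, forward 11.7 m, then turn left 23°, forward 3.4 m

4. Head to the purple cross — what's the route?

turn left 78°, forward 4.0 m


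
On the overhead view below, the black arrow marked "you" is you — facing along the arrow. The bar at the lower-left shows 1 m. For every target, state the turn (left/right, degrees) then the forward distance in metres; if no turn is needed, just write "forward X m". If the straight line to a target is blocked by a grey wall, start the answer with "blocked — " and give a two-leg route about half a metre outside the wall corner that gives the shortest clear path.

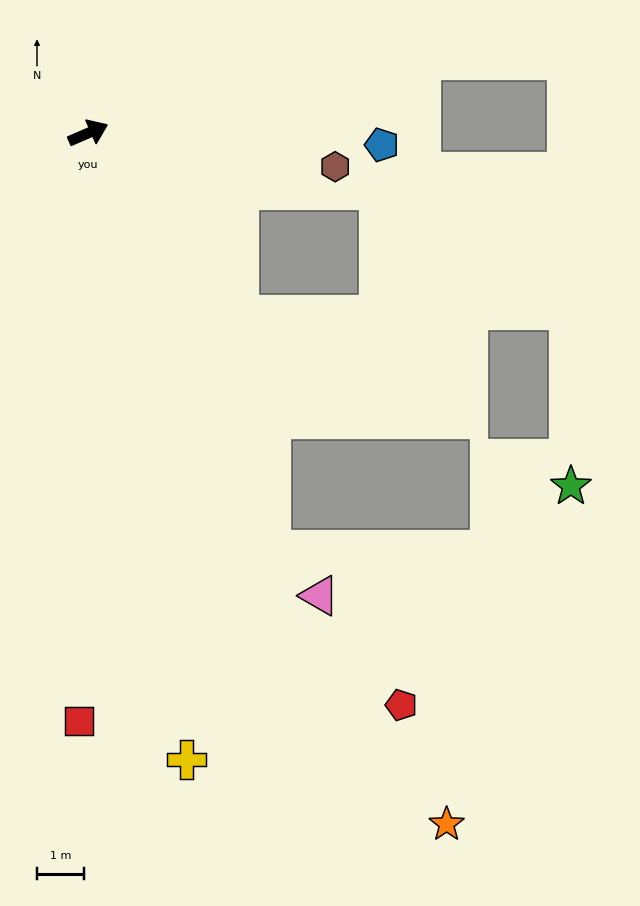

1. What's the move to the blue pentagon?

turn right 26°, forward 6.3 m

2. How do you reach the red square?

turn right 114°, forward 12.6 m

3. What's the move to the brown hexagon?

turn right 31°, forward 5.3 m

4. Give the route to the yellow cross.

turn right 104°, forward 13.6 m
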